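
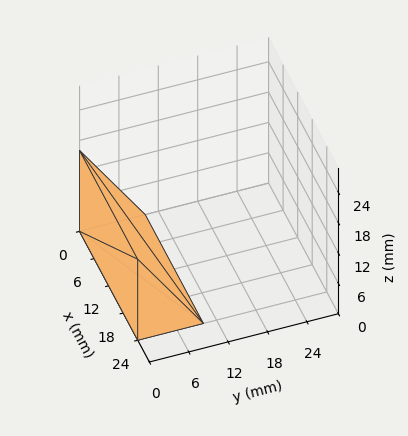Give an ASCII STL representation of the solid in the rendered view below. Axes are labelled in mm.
Reading the render: the shape is a wedge (ramp): 24 × 10 mm base, rising to 16 mm along the y=0 edge and sloping linearly to z=0 at y=10 (dimensions read to the nearest mm from the axis ticks). For the STL, each face is triangulated and given an outward normal.

solid part
  facet normal 0.0000 0.0000 -1.0000
    outer loop
      vertex 24.00 10.00 0.00
      vertex 24.00 0.00 0.00
      vertex 0.00 0.00 0.00
    endloop
  endfacet
  facet normal 0.0000 0.0000 -1.0000
    outer loop
      vertex 0.00 10.00 0.00
      vertex 24.00 10.00 0.00
      vertex 0.00 0.00 0.00
    endloop
  endfacet
  facet normal 0.0000 -1.0000 0.0000
    outer loop
      vertex 0.00 0.00 0.00
      vertex 24.00 0.00 0.00
      vertex 24.00 0.00 16.00
    endloop
  endfacet
  facet normal 0.0000 -1.0000 0.0000
    outer loop
      vertex 0.00 0.00 0.00
      vertex 24.00 0.00 16.00
      vertex 0.00 0.00 16.00
    endloop
  endfacet
  facet normal 0.0000 0.8480 0.5300
    outer loop
      vertex 0.00 0.00 16.00
      vertex 24.00 0.00 16.00
      vertex 24.00 10.00 0.00
    endloop
  endfacet
  facet normal 0.0000 0.8480 0.5300
    outer loop
      vertex 0.00 0.00 16.00
      vertex 24.00 10.00 0.00
      vertex 0.00 10.00 0.00
    endloop
  endfacet
  facet normal -1.0000 0.0000 0.0000
    outer loop
      vertex 0.00 0.00 16.00
      vertex 0.00 10.00 0.00
      vertex 0.00 0.00 0.00
    endloop
  endfacet
  facet normal 1.0000 0.0000 0.0000
    outer loop
      vertex 24.00 0.00 0.00
      vertex 24.00 10.00 0.00
      vertex 24.00 0.00 16.00
    endloop
  endfacet
endsolid part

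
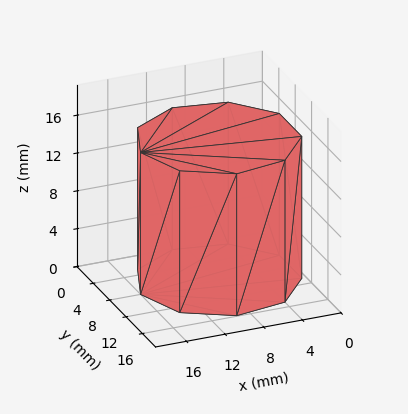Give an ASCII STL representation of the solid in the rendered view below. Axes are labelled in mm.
Reading the render: the shape is a regular 9-sided prism (a cylinder approximated with 9 flat sides), circumscribed radius ≈ 8 mm, height ≈ 15 mm (dimensions read to the nearest mm from the axis ticks). For the STL, each face is triangulated and given an outward normal.

solid part
  facet normal 0.0000 0.0000 -1.0000
    outer loop
      vertex 9.389 15.878 0.000
      vertex 14.128 13.142 0.000
      vertex 16.000 8.000 0.000
    endloop
  endfacet
  facet normal 0.0000 0.0000 -1.0000
    outer loop
      vertex 4.000 14.928 0.000
      vertex 9.389 15.878 0.000
      vertex 16.000 8.000 0.000
    endloop
  endfacet
  facet normal 0.0000 0.0000 -1.0000
    outer loop
      vertex 0.482 10.736 0.000
      vertex 4.000 14.928 0.000
      vertex 16.000 8.000 0.000
    endloop
  endfacet
  facet normal 0.0000 0.0000 -1.0000
    outer loop
      vertex 0.482 5.264 0.000
      vertex 0.482 10.736 0.000
      vertex 16.000 8.000 0.000
    endloop
  endfacet
  facet normal 0.0000 0.0000 -1.0000
    outer loop
      vertex 4.000 1.072 0.000
      vertex 0.482 5.264 0.000
      vertex 16.000 8.000 0.000
    endloop
  endfacet
  facet normal 0.0000 0.0000 -1.0000
    outer loop
      vertex 9.389 0.122 0.000
      vertex 4.000 1.072 0.000
      vertex 16.000 8.000 0.000
    endloop
  endfacet
  facet normal 0.0000 0.0000 -1.0000
    outer loop
      vertex 14.128 2.858 0.000
      vertex 9.389 0.122 0.000
      vertex 16.000 8.000 0.000
    endloop
  endfacet
  facet normal 0.0000 0.0000 1.0000
    outer loop
      vertex 16.000 8.000 15.000
      vertex 14.128 13.142 15.000
      vertex 9.389 15.878 15.000
    endloop
  endfacet
  facet normal 0.0000 0.0000 1.0000
    outer loop
      vertex 16.000 8.000 15.000
      vertex 9.389 15.878 15.000
      vertex 4.000 14.928 15.000
    endloop
  endfacet
  facet normal 0.0000 0.0000 1.0000
    outer loop
      vertex 16.000 8.000 15.000
      vertex 4.000 14.928 15.000
      vertex 0.482 10.736 15.000
    endloop
  endfacet
  facet normal 0.0000 0.0000 1.0000
    outer loop
      vertex 16.000 8.000 15.000
      vertex 0.482 10.736 15.000
      vertex 0.482 5.264 15.000
    endloop
  endfacet
  facet normal 0.0000 0.0000 1.0000
    outer loop
      vertex 16.000 8.000 15.000
      vertex 0.482 5.264 15.000
      vertex 4.000 1.072 15.000
    endloop
  endfacet
  facet normal 0.0000 0.0000 1.0000
    outer loop
      vertex 16.000 8.000 15.000
      vertex 4.000 1.072 15.000
      vertex 9.389 0.122 15.000
    endloop
  endfacet
  facet normal 0.0000 0.0000 1.0000
    outer loop
      vertex 16.000 8.000 15.000
      vertex 9.389 0.122 15.000
      vertex 14.128 2.858 15.000
    endloop
  endfacet
  facet normal 0.9397 0.3421 0.0000
    outer loop
      vertex 16.000 8.000 0.000
      vertex 14.128 13.142 0.000
      vertex 14.128 13.142 15.000
    endloop
  endfacet
  facet normal 0.9397 0.3421 0.0000
    outer loop
      vertex 16.000 8.000 0.000
      vertex 14.128 13.142 15.000
      vertex 16.000 8.000 15.000
    endloop
  endfacet
  facet normal 0.5000 0.8660 0.0000
    outer loop
      vertex 14.128 13.142 0.000
      vertex 9.389 15.878 0.000
      vertex 9.389 15.878 15.000
    endloop
  endfacet
  facet normal 0.5000 0.8660 0.0000
    outer loop
      vertex 14.128 13.142 0.000
      vertex 9.389 15.878 15.000
      vertex 14.128 13.142 15.000
    endloop
  endfacet
  facet normal -0.1736 0.9848 0.0000
    outer loop
      vertex 9.389 15.878 0.000
      vertex 4.000 14.928 0.000
      vertex 4.000 14.928 15.000
    endloop
  endfacet
  facet normal -0.1736 0.9848 0.0000
    outer loop
      vertex 9.389 15.878 0.000
      vertex 4.000 14.928 15.000
      vertex 9.389 15.878 15.000
    endloop
  endfacet
  facet normal -0.7660 0.6428 0.0000
    outer loop
      vertex 4.000 14.928 0.000
      vertex 0.482 10.736 0.000
      vertex 0.482 10.736 15.000
    endloop
  endfacet
  facet normal -0.7660 0.6428 0.0000
    outer loop
      vertex 4.000 14.928 0.000
      vertex 0.482 10.736 15.000
      vertex 4.000 14.928 15.000
    endloop
  endfacet
  facet normal -1.0000 0.0000 0.0000
    outer loop
      vertex 0.482 10.736 0.000
      vertex 0.482 5.264 0.000
      vertex 0.482 5.264 15.000
    endloop
  endfacet
  facet normal -1.0000 0.0000 0.0000
    outer loop
      vertex 0.482 10.736 0.000
      vertex 0.482 5.264 15.000
      vertex 0.482 10.736 15.000
    endloop
  endfacet
  facet normal -0.7660 -0.6428 0.0000
    outer loop
      vertex 0.482 5.264 0.000
      vertex 4.000 1.072 0.000
      vertex 4.000 1.072 15.000
    endloop
  endfacet
  facet normal -0.7660 -0.6428 0.0000
    outer loop
      vertex 0.482 5.264 0.000
      vertex 4.000 1.072 15.000
      vertex 0.482 5.264 15.000
    endloop
  endfacet
  facet normal -0.1736 -0.9848 0.0000
    outer loop
      vertex 4.000 1.072 0.000
      vertex 9.389 0.122 0.000
      vertex 9.389 0.122 15.000
    endloop
  endfacet
  facet normal -0.1736 -0.9848 0.0000
    outer loop
      vertex 4.000 1.072 0.000
      vertex 9.389 0.122 15.000
      vertex 4.000 1.072 15.000
    endloop
  endfacet
  facet normal 0.5000 -0.8660 0.0000
    outer loop
      vertex 9.389 0.122 0.000
      vertex 14.128 2.858 0.000
      vertex 14.128 2.858 15.000
    endloop
  endfacet
  facet normal 0.5000 -0.8660 0.0000
    outer loop
      vertex 9.389 0.122 0.000
      vertex 14.128 2.858 15.000
      vertex 9.389 0.122 15.000
    endloop
  endfacet
  facet normal 0.9397 -0.3421 0.0000
    outer loop
      vertex 14.128 2.858 0.000
      vertex 16.000 8.000 0.000
      vertex 16.000 8.000 15.000
    endloop
  endfacet
  facet normal 0.9397 -0.3421 0.0000
    outer loop
      vertex 14.128 2.858 0.000
      vertex 16.000 8.000 15.000
      vertex 14.128 2.858 15.000
    endloop
  endfacet
endsolid part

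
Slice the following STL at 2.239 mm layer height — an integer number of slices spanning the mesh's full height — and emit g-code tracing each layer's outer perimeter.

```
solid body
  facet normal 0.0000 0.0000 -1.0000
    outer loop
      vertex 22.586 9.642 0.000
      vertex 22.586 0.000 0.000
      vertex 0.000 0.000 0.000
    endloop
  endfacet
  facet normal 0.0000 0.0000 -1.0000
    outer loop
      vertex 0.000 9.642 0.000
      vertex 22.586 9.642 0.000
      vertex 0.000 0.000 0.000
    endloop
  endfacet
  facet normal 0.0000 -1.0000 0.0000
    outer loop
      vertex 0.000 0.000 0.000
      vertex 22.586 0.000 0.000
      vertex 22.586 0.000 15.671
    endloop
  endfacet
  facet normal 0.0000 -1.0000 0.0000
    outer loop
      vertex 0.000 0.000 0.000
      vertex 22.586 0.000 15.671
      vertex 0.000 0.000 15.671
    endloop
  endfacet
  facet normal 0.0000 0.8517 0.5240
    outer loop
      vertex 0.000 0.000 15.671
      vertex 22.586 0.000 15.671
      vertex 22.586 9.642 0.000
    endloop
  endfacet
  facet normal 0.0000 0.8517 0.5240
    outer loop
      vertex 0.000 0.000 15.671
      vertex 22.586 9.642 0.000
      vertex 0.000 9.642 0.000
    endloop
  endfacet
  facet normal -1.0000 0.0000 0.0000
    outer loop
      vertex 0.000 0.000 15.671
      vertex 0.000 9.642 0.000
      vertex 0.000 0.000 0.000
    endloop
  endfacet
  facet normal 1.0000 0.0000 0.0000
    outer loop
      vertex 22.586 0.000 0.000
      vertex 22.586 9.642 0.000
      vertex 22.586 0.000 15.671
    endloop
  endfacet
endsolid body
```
; perimeter-only toolpath
G21 ; units = mm
G90 ; absolute positioning
G28 ; home
; layer 1
G0 Z2.239
G0 X0.000 Y0.000
G1 X22.586 Y0.000
G1 X22.586 Y8.265
G1 X0.000 Y8.265
G1 X0.000 Y0.000
; layer 2
G0 Z4.477
G0 X0.000 Y0.000
G1 X22.586 Y0.000
G1 X22.586 Y6.887
G1 X0.000 Y6.887
G1 X0.000 Y0.000
; layer 3
G0 Z6.716
G0 X0.000 Y0.000
G1 X22.586 Y0.000
G1 X22.586 Y5.510
G1 X0.000 Y5.510
G1 X0.000 Y0.000
; layer 4
G0 Z8.955
G0 X0.000 Y0.000
G1 X22.586 Y0.000
G1 X22.586 Y4.132
G1 X0.000 Y4.132
G1 X0.000 Y0.000
; layer 5
G0 Z11.194
G0 X0.000 Y0.000
G1 X22.586 Y0.000
G1 X22.586 Y2.755
G1 X0.000 Y2.755
G1 X0.000 Y0.000
; layer 6
G0 Z13.432
G0 X0.000 Y0.000
G1 X22.586 Y0.000
G1 X22.586 Y1.377
G1 X0.000 Y1.377
G1 X0.000 Y0.000
M2 ; end

The solid is a wedge (ramp): 22.6 × 9.64 mm base, rising to 15.7 mm along the y=0 edge and sloping linearly to z=0 at y=9.64. Slicing at Δz = 2.239 mm — 7 equal slices spanning the solid's height, so layer i sits at z = i·h/7 — gives 6 non-empty perimeters. Each is a 4-segment closed polygon; G0 lifts to the layer z and rapids to the start vertex, then G1 traces the edges. The cross-section shrinks linearly with z (the slice at the apex is degenerate and omitted).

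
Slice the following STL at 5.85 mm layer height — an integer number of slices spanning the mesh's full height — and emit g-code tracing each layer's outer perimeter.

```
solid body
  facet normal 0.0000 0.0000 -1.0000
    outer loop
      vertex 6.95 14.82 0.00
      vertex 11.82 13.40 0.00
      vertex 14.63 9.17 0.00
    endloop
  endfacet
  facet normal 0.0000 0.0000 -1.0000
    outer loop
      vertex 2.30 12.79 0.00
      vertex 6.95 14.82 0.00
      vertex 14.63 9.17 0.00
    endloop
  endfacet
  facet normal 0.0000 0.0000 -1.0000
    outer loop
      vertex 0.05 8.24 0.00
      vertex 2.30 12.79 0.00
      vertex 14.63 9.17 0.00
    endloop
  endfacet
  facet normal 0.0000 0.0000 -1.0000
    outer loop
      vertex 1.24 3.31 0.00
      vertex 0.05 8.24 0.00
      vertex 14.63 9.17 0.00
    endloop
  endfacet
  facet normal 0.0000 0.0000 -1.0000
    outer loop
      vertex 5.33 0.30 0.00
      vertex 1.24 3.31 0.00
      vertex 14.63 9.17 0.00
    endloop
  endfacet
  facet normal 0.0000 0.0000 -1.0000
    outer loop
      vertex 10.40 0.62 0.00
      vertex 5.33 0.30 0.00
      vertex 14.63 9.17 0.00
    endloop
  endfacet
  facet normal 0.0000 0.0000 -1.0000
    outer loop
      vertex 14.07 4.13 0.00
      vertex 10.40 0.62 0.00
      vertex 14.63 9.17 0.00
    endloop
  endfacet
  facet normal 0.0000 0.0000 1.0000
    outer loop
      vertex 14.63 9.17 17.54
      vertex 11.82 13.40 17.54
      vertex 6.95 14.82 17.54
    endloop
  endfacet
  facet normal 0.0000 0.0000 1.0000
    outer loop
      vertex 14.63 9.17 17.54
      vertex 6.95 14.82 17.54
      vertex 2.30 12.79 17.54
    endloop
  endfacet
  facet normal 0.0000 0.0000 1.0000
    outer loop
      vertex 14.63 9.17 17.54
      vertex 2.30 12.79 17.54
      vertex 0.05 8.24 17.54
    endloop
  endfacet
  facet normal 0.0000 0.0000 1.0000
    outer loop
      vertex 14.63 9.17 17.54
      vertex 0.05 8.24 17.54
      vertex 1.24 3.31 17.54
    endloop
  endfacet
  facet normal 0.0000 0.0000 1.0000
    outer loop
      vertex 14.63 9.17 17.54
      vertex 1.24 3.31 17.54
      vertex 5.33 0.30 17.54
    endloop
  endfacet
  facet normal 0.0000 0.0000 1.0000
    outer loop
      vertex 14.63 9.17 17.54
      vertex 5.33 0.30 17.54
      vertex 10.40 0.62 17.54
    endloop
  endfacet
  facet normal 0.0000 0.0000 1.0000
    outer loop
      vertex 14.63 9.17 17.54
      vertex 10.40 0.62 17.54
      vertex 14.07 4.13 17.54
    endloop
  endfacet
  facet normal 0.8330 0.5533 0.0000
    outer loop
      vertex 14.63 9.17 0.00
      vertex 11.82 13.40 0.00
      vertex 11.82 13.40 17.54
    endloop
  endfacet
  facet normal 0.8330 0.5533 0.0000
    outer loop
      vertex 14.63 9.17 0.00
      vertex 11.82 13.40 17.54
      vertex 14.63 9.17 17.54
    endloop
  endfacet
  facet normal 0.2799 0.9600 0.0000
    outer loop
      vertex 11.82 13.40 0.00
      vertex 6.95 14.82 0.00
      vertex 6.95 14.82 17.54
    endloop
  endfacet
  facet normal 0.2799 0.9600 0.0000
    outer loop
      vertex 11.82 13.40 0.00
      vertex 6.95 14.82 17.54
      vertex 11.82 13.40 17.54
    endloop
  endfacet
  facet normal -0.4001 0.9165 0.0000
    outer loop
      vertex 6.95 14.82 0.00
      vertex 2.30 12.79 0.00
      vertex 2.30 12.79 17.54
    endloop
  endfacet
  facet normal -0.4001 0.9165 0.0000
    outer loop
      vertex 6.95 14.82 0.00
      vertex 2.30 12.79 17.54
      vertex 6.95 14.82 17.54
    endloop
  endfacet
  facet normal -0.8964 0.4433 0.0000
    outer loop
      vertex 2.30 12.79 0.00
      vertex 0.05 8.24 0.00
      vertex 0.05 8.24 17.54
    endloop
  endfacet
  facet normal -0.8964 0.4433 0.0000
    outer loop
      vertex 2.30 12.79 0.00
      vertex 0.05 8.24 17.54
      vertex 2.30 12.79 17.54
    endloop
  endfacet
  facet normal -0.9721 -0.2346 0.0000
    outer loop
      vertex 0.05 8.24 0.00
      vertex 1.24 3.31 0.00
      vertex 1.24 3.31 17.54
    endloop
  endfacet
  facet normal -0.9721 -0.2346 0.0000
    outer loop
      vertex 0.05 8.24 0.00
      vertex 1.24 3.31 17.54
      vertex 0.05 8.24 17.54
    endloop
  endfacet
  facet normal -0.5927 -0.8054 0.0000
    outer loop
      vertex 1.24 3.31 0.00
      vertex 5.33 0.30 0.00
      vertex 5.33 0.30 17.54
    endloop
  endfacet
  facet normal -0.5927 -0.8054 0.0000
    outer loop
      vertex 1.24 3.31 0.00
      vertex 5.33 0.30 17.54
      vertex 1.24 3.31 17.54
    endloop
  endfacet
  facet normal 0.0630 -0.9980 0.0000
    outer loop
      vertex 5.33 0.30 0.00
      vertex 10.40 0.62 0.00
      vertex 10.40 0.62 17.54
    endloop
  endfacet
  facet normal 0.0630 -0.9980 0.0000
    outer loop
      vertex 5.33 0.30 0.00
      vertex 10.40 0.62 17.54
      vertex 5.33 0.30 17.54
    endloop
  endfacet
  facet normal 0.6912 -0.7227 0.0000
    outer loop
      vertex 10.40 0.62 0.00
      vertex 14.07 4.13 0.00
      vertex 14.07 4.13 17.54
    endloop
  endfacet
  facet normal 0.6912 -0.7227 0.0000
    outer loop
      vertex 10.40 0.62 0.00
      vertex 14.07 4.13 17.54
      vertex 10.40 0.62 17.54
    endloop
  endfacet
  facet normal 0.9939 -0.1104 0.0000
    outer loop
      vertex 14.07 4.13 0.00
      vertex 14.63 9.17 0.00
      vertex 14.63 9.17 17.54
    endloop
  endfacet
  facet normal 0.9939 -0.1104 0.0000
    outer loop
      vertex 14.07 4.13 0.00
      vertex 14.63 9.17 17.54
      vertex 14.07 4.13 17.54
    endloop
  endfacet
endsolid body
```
; perimeter-only toolpath
G21 ; units = mm
G90 ; absolute positioning
G28 ; home
; layer 1
G0 Z5.85
G0 X14.63 Y9.17
G1 X11.82 Y13.40
G1 X6.95 Y14.82
G1 X2.30 Y12.79
G1 X0.05 Y8.24
G1 X1.24 Y3.31
G1 X5.33 Y0.30
G1 X10.40 Y0.62
G1 X14.07 Y4.13
G1 X14.63 Y9.17
; layer 2
G0 Z11.69
G0 X14.63 Y9.17
G1 X11.82 Y13.40
G1 X6.95 Y14.82
G1 X2.30 Y12.79
G1 X0.05 Y8.24
G1 X1.24 Y3.31
G1 X5.33 Y0.30
G1 X10.40 Y0.62
G1 X14.07 Y4.13
G1 X14.63 Y9.17
; layer 3
G0 Z17.54
G0 X14.63 Y9.17
G1 X11.82 Y13.40
G1 X6.95 Y14.82
G1 X2.30 Y12.79
G1 X0.05 Y8.24
G1 X1.24 Y3.31
G1 X5.33 Y0.30
G1 X10.40 Y0.62
G1 X14.07 Y4.13
G1 X14.63 Y9.17
M2 ; end

The solid is a regular 9-sided prism (a cylinder approximated with 9 flat sides), circumscribed radius ≈ 7.42 mm, height ≈ 17.5 mm. Slicing at Δz = 5.85 mm — 3 equal slices spanning the solid's height, so layer i sits at z = i·h/3 — gives 3 non-empty perimeters. Each is a 9-segment closed polygon; G0 lifts to the layer z and rapids to the start vertex, then G1 traces the edges.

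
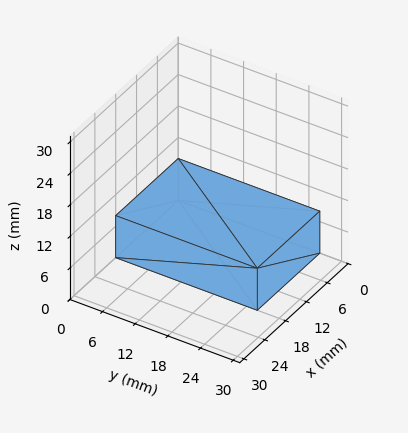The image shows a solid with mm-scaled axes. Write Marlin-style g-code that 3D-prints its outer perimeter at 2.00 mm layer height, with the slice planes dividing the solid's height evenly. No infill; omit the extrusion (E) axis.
Reading the render: the shape is a rectangular box, roughly 18 × 26 mm footprint and 8 mm tall (dimensions read to the nearest mm from the axis ticks). For the g-code, the solid's height is divided into equal slices at the stated Δz and each level perimeter traced with G1 moves after a G0 lift.

; perimeter-only toolpath
G21 ; units = mm
G90 ; absolute positioning
G28 ; home
; layer 1
G0 Z2.00
G0 X0.00 Y0.00
G1 X18.00 Y0.00
G1 X18.00 Y26.00
G1 X0.00 Y26.00
G1 X0.00 Y0.00
; layer 2
G0 Z4.00
G0 X0.00 Y0.00
G1 X18.00 Y0.00
G1 X18.00 Y26.00
G1 X0.00 Y26.00
G1 X0.00 Y0.00
; layer 3
G0 Z6.00
G0 X0.00 Y0.00
G1 X18.00 Y0.00
G1 X18.00 Y26.00
G1 X0.00 Y26.00
G1 X0.00 Y0.00
; layer 4
G0 Z8.00
G0 X0.00 Y0.00
G1 X18.00 Y0.00
G1 X18.00 Y26.00
G1 X0.00 Y26.00
G1 X0.00 Y0.00
M2 ; end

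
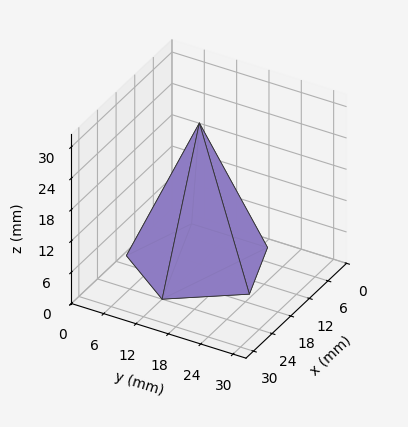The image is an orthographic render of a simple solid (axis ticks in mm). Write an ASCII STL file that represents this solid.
Reading the render: the shape is a regular 5-sided pyramid, base circumscribed radius ≈ 12 mm, apex at z ≈ 27 mm (dimensions read to the nearest mm from the axis ticks). For the STL, each face is triangulated and given an outward normal.

solid part
  facet normal 0.0000 0.0000 -1.0000
    outer loop
      vertex 2.29 19.05 0.00
      vertex 15.71 23.41 0.00
      vertex 24.00 12.00 0.00
    endloop
  endfacet
  facet normal 0.0000 0.0000 -1.0000
    outer loop
      vertex 2.29 4.95 0.00
      vertex 2.29 19.05 0.00
      vertex 24.00 12.00 0.00
    endloop
  endfacet
  facet normal 0.0000 0.0000 -1.0000
    outer loop
      vertex 15.71 0.59 0.00
      vertex 2.29 4.95 0.00
      vertex 24.00 12.00 0.00
    endloop
  endfacet
  facet normal 0.7613 0.5531 0.3384
    outer loop
      vertex 24.00 12.00 0.00
      vertex 15.71 23.41 0.00
      vertex 12.00 12.00 27.00
    endloop
  endfacet
  facet normal -0.2908 0.8950 0.3383
    outer loop
      vertex 15.71 23.41 0.00
      vertex 2.29 19.05 0.00
      vertex 12.00 12.00 27.00
    endloop
  endfacet
  facet normal -0.9410 0.0000 0.3384
    outer loop
      vertex 2.29 19.05 0.00
      vertex 2.29 4.95 0.00
      vertex 12.00 12.00 27.00
    endloop
  endfacet
  facet normal -0.2908 -0.8950 0.3383
    outer loop
      vertex 2.29 4.95 0.00
      vertex 15.71 0.59 0.00
      vertex 12.00 12.00 27.00
    endloop
  endfacet
  facet normal 0.7613 -0.5531 0.3384
    outer loop
      vertex 15.71 0.59 0.00
      vertex 24.00 12.00 0.00
      vertex 12.00 12.00 27.00
    endloop
  endfacet
endsolid part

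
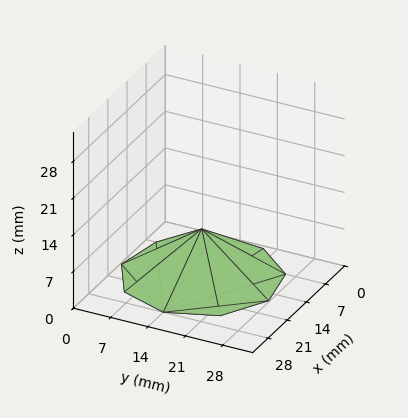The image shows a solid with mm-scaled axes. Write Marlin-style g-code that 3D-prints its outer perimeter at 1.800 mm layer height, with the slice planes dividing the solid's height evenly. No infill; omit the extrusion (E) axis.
Reading the render: the shape is a regular 9-sided pyramid, base circumscribed radius ≈ 14 mm, apex at z ≈ 9 mm (dimensions read to the nearest mm from the axis ticks). For the g-code, the solid's height is divided into equal slices at the stated Δz and each level perimeter traced with G1 moves after a G0 lift.

; perimeter-only toolpath
G21 ; units = mm
G90 ; absolute positioning
G28 ; home
; layer 1
G0 Z1.800
G0 X25.200 Y14.000
G1 X22.580 Y21.199
G1 X15.945 Y25.030
G1 X8.400 Y23.699
G1 X3.475 Y17.830
G1 X3.475 Y10.170
G1 X8.400 Y4.301
G1 X15.945 Y2.970
G1 X22.580 Y6.801
G1 X25.200 Y14.000
; layer 2
G0 Z3.600
G0 X22.400 Y14.000
G1 X20.435 Y19.399
G1 X15.459 Y22.272
G1 X9.800 Y21.274
G1 X6.106 Y16.873
G1 X6.106 Y11.127
G1 X9.800 Y6.726
G1 X15.459 Y5.728
G1 X20.435 Y8.601
G1 X22.400 Y14.000
; layer 3
G0 Z5.400
G0 X19.600 Y14.000
G1 X18.290 Y17.600
G1 X14.972 Y19.515
G1 X11.200 Y18.850
G1 X8.738 Y15.915
G1 X8.738 Y12.085
G1 X11.200 Y9.150
G1 X14.972 Y8.485
G1 X18.290 Y10.400
G1 X19.600 Y14.000
; layer 4
G0 Z7.200
G0 X16.800 Y14.000
G1 X16.145 Y15.800
G1 X14.486 Y16.757
G1 X12.600 Y16.425
G1 X11.369 Y14.958
G1 X11.369 Y13.042
G1 X12.600 Y11.575
G1 X14.486 Y11.243
G1 X16.145 Y12.200
G1 X16.800 Y14.000
M2 ; end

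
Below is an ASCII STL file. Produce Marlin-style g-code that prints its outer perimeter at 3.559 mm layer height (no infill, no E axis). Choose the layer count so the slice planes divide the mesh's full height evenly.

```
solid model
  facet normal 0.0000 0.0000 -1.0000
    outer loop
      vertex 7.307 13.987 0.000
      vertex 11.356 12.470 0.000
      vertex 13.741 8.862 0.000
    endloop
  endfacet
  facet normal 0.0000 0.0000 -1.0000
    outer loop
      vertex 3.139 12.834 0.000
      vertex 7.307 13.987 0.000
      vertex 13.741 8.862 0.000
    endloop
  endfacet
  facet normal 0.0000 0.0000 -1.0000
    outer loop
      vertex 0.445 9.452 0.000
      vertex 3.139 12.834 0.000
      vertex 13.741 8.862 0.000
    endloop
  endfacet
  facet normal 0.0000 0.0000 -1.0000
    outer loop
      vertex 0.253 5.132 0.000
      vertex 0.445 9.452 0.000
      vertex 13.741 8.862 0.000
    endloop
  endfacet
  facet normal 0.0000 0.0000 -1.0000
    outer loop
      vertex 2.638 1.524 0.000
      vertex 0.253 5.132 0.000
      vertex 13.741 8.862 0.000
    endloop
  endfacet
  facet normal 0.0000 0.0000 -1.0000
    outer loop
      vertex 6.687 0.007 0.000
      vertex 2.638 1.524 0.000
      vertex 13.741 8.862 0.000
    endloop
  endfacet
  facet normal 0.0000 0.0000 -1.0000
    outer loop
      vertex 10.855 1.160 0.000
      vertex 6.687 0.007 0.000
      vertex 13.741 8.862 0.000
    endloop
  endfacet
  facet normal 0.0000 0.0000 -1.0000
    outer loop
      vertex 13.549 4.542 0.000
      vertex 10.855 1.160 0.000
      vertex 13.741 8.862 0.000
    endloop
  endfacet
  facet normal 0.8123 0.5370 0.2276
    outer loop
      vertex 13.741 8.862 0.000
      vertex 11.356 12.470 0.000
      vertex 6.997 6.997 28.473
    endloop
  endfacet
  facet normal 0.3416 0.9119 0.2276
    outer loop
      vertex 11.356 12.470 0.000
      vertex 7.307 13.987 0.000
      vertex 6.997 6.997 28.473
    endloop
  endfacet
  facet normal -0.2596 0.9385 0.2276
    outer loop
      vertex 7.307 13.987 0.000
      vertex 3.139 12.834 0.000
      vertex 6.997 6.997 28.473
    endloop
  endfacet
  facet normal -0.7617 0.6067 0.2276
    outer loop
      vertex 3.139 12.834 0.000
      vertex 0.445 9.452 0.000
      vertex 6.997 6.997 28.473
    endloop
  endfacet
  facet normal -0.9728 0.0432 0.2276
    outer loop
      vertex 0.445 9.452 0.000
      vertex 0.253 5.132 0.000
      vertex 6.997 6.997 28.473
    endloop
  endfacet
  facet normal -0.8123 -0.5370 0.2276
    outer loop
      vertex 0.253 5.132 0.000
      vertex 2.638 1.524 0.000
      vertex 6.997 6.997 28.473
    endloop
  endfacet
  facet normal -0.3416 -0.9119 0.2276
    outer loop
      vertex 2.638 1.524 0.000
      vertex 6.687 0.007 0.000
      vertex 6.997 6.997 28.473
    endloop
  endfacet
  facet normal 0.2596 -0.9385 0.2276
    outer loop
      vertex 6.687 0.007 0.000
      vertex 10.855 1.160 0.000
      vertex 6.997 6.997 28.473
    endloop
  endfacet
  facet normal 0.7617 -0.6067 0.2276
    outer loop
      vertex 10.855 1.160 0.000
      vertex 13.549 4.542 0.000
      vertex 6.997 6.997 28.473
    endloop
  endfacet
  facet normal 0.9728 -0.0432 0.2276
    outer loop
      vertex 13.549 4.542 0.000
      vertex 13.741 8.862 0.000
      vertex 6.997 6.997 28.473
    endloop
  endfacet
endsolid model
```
; perimeter-only toolpath
G21 ; units = mm
G90 ; absolute positioning
G28 ; home
; layer 1
G0 Z3.559
G0 X12.898 Y8.629
G1 X10.811 Y11.786
G1 X7.268 Y13.113
G1 X3.621 Y12.104
G1 X1.264 Y9.145
G1 X1.096 Y5.365
G1 X3.183 Y2.208
G1 X6.726 Y0.881
G1 X10.373 Y1.890
G1 X12.730 Y4.849
G1 X12.898 Y8.629
; layer 2
G0 Z7.118
G0 X12.055 Y8.396
G1 X10.266 Y11.102
G1 X7.229 Y12.239
G1 X4.104 Y11.375
G1 X2.083 Y8.838
G1 X1.939 Y5.598
G1 X3.728 Y2.892
G1 X6.764 Y1.754
G1 X9.890 Y2.619
G1 X11.911 Y5.156
G1 X12.055 Y8.396
; layer 3
G0 Z10.677
G0 X11.212 Y8.163
G1 X9.721 Y10.418
G1 X7.191 Y11.366
G1 X4.586 Y10.645
G1 X2.902 Y8.531
G1 X2.782 Y5.831
G1 X4.273 Y3.576
G1 X6.803 Y2.628
G1 X9.408 Y3.349
G1 X11.092 Y5.463
G1 X11.212 Y8.163
; layer 4
G0 Z14.236
G0 X10.369 Y7.929
G1 X9.177 Y9.733
G1 X7.152 Y10.492
G1 X5.068 Y9.915
G1 X3.721 Y8.224
G1 X3.625 Y6.064
G1 X4.817 Y4.261
G1 X6.842 Y3.502
G1 X8.926 Y4.079
G1 X10.273 Y5.769
G1 X10.369 Y7.929
; layer 5
G0 Z17.796
G0 X9.526 Y7.696
G1 X8.632 Y9.049
G1 X7.113 Y9.618
G1 X5.550 Y9.186
G1 X4.540 Y7.918
G1 X4.468 Y6.298
G1 X5.362 Y4.945
G1 X6.881 Y4.376
G1 X8.444 Y4.808
G1 X9.454 Y6.076
G1 X9.526 Y7.696
; layer 6
G0 Z21.355
G0 X8.683 Y7.463
G1 X8.087 Y8.365
G1 X7.075 Y8.745
G1 X6.032 Y8.456
G1 X5.359 Y7.611
G1 X5.311 Y6.531
G1 X5.907 Y5.629
G1 X6.920 Y5.250
G1 X7.962 Y5.538
G1 X8.635 Y6.383
G1 X8.683 Y7.463
; layer 7
G0 Z24.914
G0 X7.840 Y7.230
G1 X7.542 Y7.681
G1 X7.036 Y7.871
G1 X6.515 Y7.727
G1 X6.178 Y7.304
G1 X6.154 Y6.764
G1 X6.452 Y6.313
G1 X6.958 Y6.123
G1 X7.479 Y6.267
G1 X7.816 Y6.690
G1 X7.840 Y7.230
M2 ; end

The solid is a regular 10-sided pyramid, base circumscribed radius ≈ 7 mm, apex at z ≈ 28.5 mm. Slicing at Δz = 3.559 mm — 8 equal slices spanning the solid's height, so layer i sits at z = i·h/8 — gives 7 non-empty perimeters. Each is a 10-segment closed polygon; G0 lifts to the layer z and rapids to the start vertex, then G1 traces the edges. The cross-section shrinks linearly with z (the slice at the apex is degenerate and omitted).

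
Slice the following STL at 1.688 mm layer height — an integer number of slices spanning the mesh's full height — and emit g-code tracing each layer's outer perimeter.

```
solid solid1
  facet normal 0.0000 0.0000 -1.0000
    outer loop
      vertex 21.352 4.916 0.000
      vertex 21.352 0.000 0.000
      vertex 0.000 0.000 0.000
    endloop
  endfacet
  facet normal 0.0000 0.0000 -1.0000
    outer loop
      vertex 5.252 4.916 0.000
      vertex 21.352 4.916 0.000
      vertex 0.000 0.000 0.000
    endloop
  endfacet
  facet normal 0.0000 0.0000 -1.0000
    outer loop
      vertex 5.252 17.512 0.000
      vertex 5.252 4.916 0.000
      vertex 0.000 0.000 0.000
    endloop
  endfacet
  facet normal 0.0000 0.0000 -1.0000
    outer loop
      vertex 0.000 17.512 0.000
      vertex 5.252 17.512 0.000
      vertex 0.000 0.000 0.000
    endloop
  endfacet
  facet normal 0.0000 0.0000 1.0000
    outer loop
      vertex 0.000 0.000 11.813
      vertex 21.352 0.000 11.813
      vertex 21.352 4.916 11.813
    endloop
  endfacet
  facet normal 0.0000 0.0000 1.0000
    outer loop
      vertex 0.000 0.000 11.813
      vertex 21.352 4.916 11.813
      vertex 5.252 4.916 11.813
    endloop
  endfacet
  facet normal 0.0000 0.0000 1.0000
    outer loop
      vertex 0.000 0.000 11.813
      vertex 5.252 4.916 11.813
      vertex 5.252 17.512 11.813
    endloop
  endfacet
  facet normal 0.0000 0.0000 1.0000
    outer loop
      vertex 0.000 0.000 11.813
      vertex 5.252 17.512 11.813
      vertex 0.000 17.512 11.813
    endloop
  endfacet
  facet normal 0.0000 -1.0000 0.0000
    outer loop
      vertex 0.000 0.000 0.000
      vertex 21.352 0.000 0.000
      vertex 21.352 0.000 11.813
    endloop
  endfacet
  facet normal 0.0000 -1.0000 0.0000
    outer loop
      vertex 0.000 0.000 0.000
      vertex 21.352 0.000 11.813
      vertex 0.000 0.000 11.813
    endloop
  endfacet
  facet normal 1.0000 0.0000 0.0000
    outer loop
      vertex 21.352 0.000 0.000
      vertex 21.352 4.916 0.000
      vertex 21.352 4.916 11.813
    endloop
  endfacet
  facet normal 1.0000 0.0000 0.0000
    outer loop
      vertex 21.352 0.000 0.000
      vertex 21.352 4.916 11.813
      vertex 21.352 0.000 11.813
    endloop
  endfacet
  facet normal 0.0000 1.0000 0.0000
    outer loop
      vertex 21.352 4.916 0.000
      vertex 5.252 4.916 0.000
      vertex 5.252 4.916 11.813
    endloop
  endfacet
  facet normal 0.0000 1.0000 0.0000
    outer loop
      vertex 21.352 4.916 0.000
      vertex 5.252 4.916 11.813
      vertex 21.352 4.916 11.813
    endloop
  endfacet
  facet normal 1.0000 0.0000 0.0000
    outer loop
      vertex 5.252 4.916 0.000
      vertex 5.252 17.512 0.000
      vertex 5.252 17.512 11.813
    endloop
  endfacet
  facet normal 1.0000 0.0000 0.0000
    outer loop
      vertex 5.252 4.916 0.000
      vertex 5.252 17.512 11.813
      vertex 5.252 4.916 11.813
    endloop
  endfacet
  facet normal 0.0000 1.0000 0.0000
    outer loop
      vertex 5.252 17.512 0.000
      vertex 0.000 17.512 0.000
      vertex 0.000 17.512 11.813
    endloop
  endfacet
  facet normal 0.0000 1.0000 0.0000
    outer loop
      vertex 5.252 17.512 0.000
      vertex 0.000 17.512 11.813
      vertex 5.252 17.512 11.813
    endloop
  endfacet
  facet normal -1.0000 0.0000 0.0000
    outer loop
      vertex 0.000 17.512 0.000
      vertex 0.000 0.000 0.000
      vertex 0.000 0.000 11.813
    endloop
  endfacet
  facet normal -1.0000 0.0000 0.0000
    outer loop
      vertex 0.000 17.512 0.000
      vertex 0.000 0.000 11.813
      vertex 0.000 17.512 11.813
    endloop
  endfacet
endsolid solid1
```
; perimeter-only toolpath
G21 ; units = mm
G90 ; absolute positioning
G28 ; home
; layer 1
G0 Z1.688
G0 X0.000 Y0.000
G1 X21.352 Y0.000
G1 X21.352 Y4.916
G1 X5.252 Y4.916
G1 X5.252 Y17.512
G1 X0.000 Y17.512
G1 X0.000 Y0.000
; layer 2
G0 Z3.375
G0 X0.000 Y0.000
G1 X21.352 Y0.000
G1 X21.352 Y4.916
G1 X5.252 Y4.916
G1 X5.252 Y17.512
G1 X0.000 Y17.512
G1 X0.000 Y0.000
; layer 3
G0 Z5.063
G0 X0.000 Y0.000
G1 X21.352 Y0.000
G1 X21.352 Y4.916
G1 X5.252 Y4.916
G1 X5.252 Y17.512
G1 X0.000 Y17.512
G1 X0.000 Y0.000
; layer 4
G0 Z6.750
G0 X0.000 Y0.000
G1 X21.352 Y0.000
G1 X21.352 Y4.916
G1 X5.252 Y4.916
G1 X5.252 Y17.512
G1 X0.000 Y17.512
G1 X0.000 Y0.000
; layer 5
G0 Z8.438
G0 X0.000 Y0.000
G1 X21.352 Y0.000
G1 X21.352 Y4.916
G1 X5.252 Y4.916
G1 X5.252 Y17.512
G1 X0.000 Y17.512
G1 X0.000 Y0.000
; layer 6
G0 Z10.125
G0 X0.000 Y0.000
G1 X21.352 Y0.000
G1 X21.352 Y4.916
G1 X5.252 Y4.916
G1 X5.252 Y17.512
G1 X0.000 Y17.512
G1 X0.000 Y0.000
; layer 7
G0 Z11.813
G0 X0.000 Y0.000
G1 X21.352 Y0.000
G1 X21.352 Y4.916
G1 X5.252 Y4.916
G1 X5.252 Y17.512
G1 X0.000 Y17.512
G1 X0.000 Y0.000
M2 ; end

The solid is an L-shaped prism: outer 21.4 × 17.5 mm, arm thicknesses ≈ 4.92 mm (horizontal) and 5.25 mm (vertical), extruded 11.8 mm in z. Slicing at Δz = 1.688 mm — 7 equal slices spanning the solid's height, so layer i sits at z = i·h/7 — gives 7 non-empty perimeters. Each is a 6-segment closed polygon; G0 lifts to the layer z and rapids to the start vertex, then G1 traces the edges.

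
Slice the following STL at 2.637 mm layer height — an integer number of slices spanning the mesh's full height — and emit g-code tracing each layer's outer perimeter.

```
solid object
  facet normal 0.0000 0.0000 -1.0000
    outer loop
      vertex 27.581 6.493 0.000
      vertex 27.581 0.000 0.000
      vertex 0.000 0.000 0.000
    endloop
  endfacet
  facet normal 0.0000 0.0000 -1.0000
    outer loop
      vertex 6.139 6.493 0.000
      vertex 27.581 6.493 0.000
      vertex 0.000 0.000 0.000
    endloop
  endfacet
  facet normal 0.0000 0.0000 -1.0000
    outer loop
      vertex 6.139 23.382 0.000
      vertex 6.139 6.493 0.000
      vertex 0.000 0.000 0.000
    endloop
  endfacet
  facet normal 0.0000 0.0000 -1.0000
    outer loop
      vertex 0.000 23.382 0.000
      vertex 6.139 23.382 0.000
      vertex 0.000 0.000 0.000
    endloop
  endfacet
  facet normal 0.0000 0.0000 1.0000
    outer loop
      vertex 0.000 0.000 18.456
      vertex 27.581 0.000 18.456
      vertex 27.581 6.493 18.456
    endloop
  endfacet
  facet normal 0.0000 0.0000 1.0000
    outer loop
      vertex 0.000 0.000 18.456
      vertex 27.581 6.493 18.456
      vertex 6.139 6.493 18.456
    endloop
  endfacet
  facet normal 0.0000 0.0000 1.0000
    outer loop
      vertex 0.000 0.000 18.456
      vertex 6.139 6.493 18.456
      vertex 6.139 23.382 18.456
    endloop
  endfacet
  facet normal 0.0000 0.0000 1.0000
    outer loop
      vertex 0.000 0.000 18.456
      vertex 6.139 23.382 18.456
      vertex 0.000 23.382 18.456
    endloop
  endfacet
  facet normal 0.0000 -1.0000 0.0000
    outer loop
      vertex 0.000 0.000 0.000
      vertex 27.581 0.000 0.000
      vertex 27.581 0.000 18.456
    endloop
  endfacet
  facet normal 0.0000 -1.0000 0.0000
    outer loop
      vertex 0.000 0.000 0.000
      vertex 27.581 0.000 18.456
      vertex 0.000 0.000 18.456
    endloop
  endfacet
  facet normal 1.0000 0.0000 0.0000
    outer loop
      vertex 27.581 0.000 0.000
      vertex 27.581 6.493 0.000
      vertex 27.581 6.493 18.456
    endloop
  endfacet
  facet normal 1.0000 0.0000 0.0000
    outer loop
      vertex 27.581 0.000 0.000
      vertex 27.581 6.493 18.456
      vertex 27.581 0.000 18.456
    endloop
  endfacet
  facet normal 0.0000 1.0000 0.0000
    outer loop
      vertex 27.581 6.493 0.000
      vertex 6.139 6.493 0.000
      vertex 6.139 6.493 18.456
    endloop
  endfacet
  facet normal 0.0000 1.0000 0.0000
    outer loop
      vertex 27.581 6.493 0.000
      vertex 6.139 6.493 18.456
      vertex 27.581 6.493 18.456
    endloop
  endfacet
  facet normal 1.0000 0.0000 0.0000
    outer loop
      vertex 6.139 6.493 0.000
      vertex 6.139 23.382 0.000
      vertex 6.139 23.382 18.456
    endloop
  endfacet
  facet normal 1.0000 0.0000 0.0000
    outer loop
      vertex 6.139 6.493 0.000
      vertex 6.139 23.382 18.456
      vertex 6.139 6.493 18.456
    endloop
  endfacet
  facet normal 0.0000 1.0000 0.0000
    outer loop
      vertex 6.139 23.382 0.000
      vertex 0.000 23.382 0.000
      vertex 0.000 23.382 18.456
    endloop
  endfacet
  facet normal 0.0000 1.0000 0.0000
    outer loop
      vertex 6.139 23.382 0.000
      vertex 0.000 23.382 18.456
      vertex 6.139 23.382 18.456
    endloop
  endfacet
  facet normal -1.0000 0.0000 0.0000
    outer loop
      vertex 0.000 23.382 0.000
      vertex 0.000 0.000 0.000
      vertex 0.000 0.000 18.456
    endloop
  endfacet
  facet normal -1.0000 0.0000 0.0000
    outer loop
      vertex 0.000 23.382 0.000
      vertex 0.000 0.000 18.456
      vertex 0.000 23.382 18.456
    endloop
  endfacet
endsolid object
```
; perimeter-only toolpath
G21 ; units = mm
G90 ; absolute positioning
G28 ; home
; layer 1
G0 Z2.637
G0 X0.000 Y0.000
G1 X27.581 Y0.000
G1 X27.581 Y6.493
G1 X6.139 Y6.493
G1 X6.139 Y23.382
G1 X0.000 Y23.382
G1 X0.000 Y0.000
; layer 2
G0 Z5.273
G0 X0.000 Y0.000
G1 X27.581 Y0.000
G1 X27.581 Y6.493
G1 X6.139 Y6.493
G1 X6.139 Y23.382
G1 X0.000 Y23.382
G1 X0.000 Y0.000
; layer 3
G0 Z7.910
G0 X0.000 Y0.000
G1 X27.581 Y0.000
G1 X27.581 Y6.493
G1 X6.139 Y6.493
G1 X6.139 Y23.382
G1 X0.000 Y23.382
G1 X0.000 Y0.000
; layer 4
G0 Z10.546
G0 X0.000 Y0.000
G1 X27.581 Y0.000
G1 X27.581 Y6.493
G1 X6.139 Y6.493
G1 X6.139 Y23.382
G1 X0.000 Y23.382
G1 X0.000 Y0.000
; layer 5
G0 Z13.183
G0 X0.000 Y0.000
G1 X27.581 Y0.000
G1 X27.581 Y6.493
G1 X6.139 Y6.493
G1 X6.139 Y23.382
G1 X0.000 Y23.382
G1 X0.000 Y0.000
; layer 6
G0 Z15.819
G0 X0.000 Y0.000
G1 X27.581 Y0.000
G1 X27.581 Y6.493
G1 X6.139 Y6.493
G1 X6.139 Y23.382
G1 X0.000 Y23.382
G1 X0.000 Y0.000
; layer 7
G0 Z18.456
G0 X0.000 Y0.000
G1 X27.581 Y0.000
G1 X27.581 Y6.493
G1 X6.139 Y6.493
G1 X6.139 Y23.382
G1 X0.000 Y23.382
G1 X0.000 Y0.000
M2 ; end

The solid is an L-shaped prism: outer 27.6 × 23.4 mm, arm thicknesses ≈ 6.49 mm (horizontal) and 6.14 mm (vertical), extruded 18.5 mm in z. Slicing at Δz = 2.637 mm — 7 equal slices spanning the solid's height, so layer i sits at z = i·h/7 — gives 7 non-empty perimeters. Each is a 6-segment closed polygon; G0 lifts to the layer z and rapids to the start vertex, then G1 traces the edges.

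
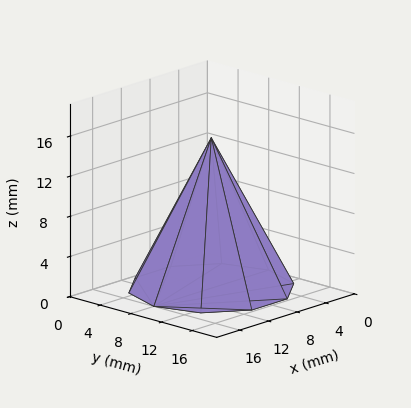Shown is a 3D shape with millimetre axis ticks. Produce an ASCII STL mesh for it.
Reading the render: the shape is a regular 10-sided pyramid, base circumscribed radius ≈ 8 mm, apex at z ≈ 15 mm (dimensions read to the nearest mm from the axis ticks). For the STL, each face is triangulated and given an outward normal.

solid part
  facet normal 0.0000 0.0000 -1.0000
    outer loop
      vertex 10.47 15.61 0.00
      vertex 14.47 12.70 0.00
      vertex 16.00 8.00 0.00
    endloop
  endfacet
  facet normal 0.0000 0.0000 -1.0000
    outer loop
      vertex 5.53 15.61 0.00
      vertex 10.47 15.61 0.00
      vertex 16.00 8.00 0.00
    endloop
  endfacet
  facet normal 0.0000 0.0000 -1.0000
    outer loop
      vertex 1.53 12.70 0.00
      vertex 5.53 15.61 0.00
      vertex 16.00 8.00 0.00
    endloop
  endfacet
  facet normal 0.0000 0.0000 -1.0000
    outer loop
      vertex 0.00 8.00 0.00
      vertex 1.53 12.70 0.00
      vertex 16.00 8.00 0.00
    endloop
  endfacet
  facet normal 0.0000 0.0000 -1.0000
    outer loop
      vertex 1.53 3.30 0.00
      vertex 0.00 8.00 0.00
      vertex 16.00 8.00 0.00
    endloop
  endfacet
  facet normal 0.0000 0.0000 -1.0000
    outer loop
      vertex 5.53 0.39 0.00
      vertex 1.53 3.30 0.00
      vertex 16.00 8.00 0.00
    endloop
  endfacet
  facet normal 0.0000 0.0000 -1.0000
    outer loop
      vertex 10.47 0.39 0.00
      vertex 5.53 0.39 0.00
      vertex 16.00 8.00 0.00
    endloop
  endfacet
  facet normal 0.0000 0.0000 -1.0000
    outer loop
      vertex 14.47 3.30 0.00
      vertex 10.47 0.39 0.00
      vertex 16.00 8.00 0.00
    endloop
  endfacet
  facet normal 0.8481 0.2761 0.4523
    outer loop
      vertex 16.00 8.00 0.00
      vertex 14.47 12.70 0.00
      vertex 8.00 8.00 15.00
    endloop
  endfacet
  facet normal 0.5247 0.7212 0.4523
    outer loop
      vertex 14.47 12.70 0.00
      vertex 10.47 15.61 0.00
      vertex 8.00 8.00 15.00
    endloop
  endfacet
  facet normal 0.0000 0.8918 0.4524
    outer loop
      vertex 10.47 15.61 0.00
      vertex 5.53 15.61 0.00
      vertex 8.00 8.00 15.00
    endloop
  endfacet
  facet normal -0.5247 0.7212 0.4523
    outer loop
      vertex 5.53 15.61 0.00
      vertex 1.53 12.70 0.00
      vertex 8.00 8.00 15.00
    endloop
  endfacet
  facet normal -0.8481 0.2761 0.4523
    outer loop
      vertex 1.53 12.70 0.00
      vertex 0.00 8.00 0.00
      vertex 8.00 8.00 15.00
    endloop
  endfacet
  facet normal -0.8481 -0.2761 0.4523
    outer loop
      vertex 0.00 8.00 0.00
      vertex 1.53 3.30 0.00
      vertex 8.00 8.00 15.00
    endloop
  endfacet
  facet normal -0.5247 -0.7212 0.4523
    outer loop
      vertex 1.53 3.30 0.00
      vertex 5.53 0.39 0.00
      vertex 8.00 8.00 15.00
    endloop
  endfacet
  facet normal 0.0000 -0.8918 0.4524
    outer loop
      vertex 5.53 0.39 0.00
      vertex 10.47 0.39 0.00
      vertex 8.00 8.00 15.00
    endloop
  endfacet
  facet normal 0.5247 -0.7212 0.4523
    outer loop
      vertex 10.47 0.39 0.00
      vertex 14.47 3.30 0.00
      vertex 8.00 8.00 15.00
    endloop
  endfacet
  facet normal 0.8481 -0.2761 0.4523
    outer loop
      vertex 14.47 3.30 0.00
      vertex 16.00 8.00 0.00
      vertex 8.00 8.00 15.00
    endloop
  endfacet
endsolid part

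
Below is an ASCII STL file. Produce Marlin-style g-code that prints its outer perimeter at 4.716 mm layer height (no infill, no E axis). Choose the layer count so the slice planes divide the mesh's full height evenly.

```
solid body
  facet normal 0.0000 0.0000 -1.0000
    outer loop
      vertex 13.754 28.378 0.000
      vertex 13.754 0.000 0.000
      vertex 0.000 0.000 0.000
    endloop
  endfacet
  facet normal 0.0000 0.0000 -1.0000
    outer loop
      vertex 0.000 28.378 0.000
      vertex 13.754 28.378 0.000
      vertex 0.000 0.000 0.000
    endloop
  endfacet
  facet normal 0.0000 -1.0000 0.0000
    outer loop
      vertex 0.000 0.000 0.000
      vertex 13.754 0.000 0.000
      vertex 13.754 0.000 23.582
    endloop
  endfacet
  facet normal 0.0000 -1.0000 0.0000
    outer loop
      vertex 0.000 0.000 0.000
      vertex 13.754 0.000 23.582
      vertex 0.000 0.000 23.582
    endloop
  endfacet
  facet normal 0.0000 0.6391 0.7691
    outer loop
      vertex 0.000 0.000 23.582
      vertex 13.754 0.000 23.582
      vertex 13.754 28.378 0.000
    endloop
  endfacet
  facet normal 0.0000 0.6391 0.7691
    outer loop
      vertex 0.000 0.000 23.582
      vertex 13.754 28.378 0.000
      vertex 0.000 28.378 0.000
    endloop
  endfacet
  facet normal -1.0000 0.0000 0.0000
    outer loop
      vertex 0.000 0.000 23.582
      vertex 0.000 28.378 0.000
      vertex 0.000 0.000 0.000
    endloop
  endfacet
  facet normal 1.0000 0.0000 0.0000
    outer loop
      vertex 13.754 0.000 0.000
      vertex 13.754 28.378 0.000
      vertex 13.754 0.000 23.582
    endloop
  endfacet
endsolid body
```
; perimeter-only toolpath
G21 ; units = mm
G90 ; absolute positioning
G28 ; home
; layer 1
G0 Z4.716
G0 X0.000 Y0.000
G1 X13.754 Y0.000
G1 X13.754 Y22.702
G1 X0.000 Y22.702
G1 X0.000 Y0.000
; layer 2
G0 Z9.433
G0 X0.000 Y0.000
G1 X13.754 Y0.000
G1 X13.754 Y17.027
G1 X0.000 Y17.027
G1 X0.000 Y0.000
; layer 3
G0 Z14.149
G0 X0.000 Y0.000
G1 X13.754 Y0.000
G1 X13.754 Y11.351
G1 X0.000 Y11.351
G1 X0.000 Y0.000
; layer 4
G0 Z18.866
G0 X0.000 Y0.000
G1 X13.754 Y0.000
G1 X13.754 Y5.676
G1 X0.000 Y5.676
G1 X0.000 Y0.000
M2 ; end

The solid is a wedge (ramp): 13.8 × 28.4 mm base, rising to 23.6 mm along the y=0 edge and sloping linearly to z=0 at y=28.4. Slicing at Δz = 4.716 mm — 5 equal slices spanning the solid's height, so layer i sits at z = i·h/5 — gives 4 non-empty perimeters. Each is a 4-segment closed polygon; G0 lifts to the layer z and rapids to the start vertex, then G1 traces the edges. The cross-section shrinks linearly with z (the slice at the apex is degenerate and omitted).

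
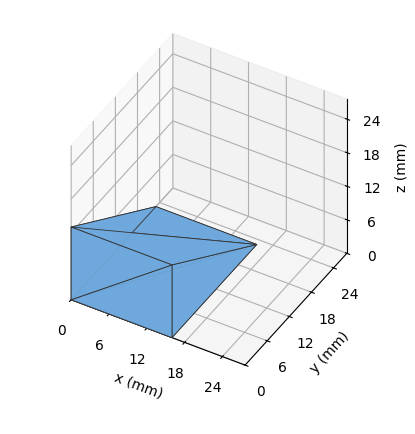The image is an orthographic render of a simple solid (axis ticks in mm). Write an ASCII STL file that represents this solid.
Reading the render: the shape is a wedge (ramp): 16 × 23 mm base, rising to 13 mm along the y=0 edge and sloping linearly to z=0 at y=23 (dimensions read to the nearest mm from the axis ticks). For the STL, each face is triangulated and given an outward normal.

solid part
  facet normal 0.0000 0.0000 -1.0000
    outer loop
      vertex 16.0 23.0 0.0
      vertex 16.0 0.0 0.0
      vertex 0.0 0.0 0.0
    endloop
  endfacet
  facet normal 0.0000 0.0000 -1.0000
    outer loop
      vertex 0.0 23.0 0.0
      vertex 16.0 23.0 0.0
      vertex 0.0 0.0 0.0
    endloop
  endfacet
  facet normal 0.0000 -1.0000 0.0000
    outer loop
      vertex 0.0 0.0 0.0
      vertex 16.0 0.0 0.0
      vertex 16.0 0.0 13.0
    endloop
  endfacet
  facet normal 0.0000 -1.0000 0.0000
    outer loop
      vertex 0.0 0.0 0.0
      vertex 16.0 0.0 13.0
      vertex 0.0 0.0 13.0
    endloop
  endfacet
  facet normal 0.0000 0.4921 0.8706
    outer loop
      vertex 0.0 0.0 13.0
      vertex 16.0 0.0 13.0
      vertex 16.0 23.0 0.0
    endloop
  endfacet
  facet normal 0.0000 0.4921 0.8706
    outer loop
      vertex 0.0 0.0 13.0
      vertex 16.0 23.0 0.0
      vertex 0.0 23.0 0.0
    endloop
  endfacet
  facet normal -1.0000 0.0000 0.0000
    outer loop
      vertex 0.0 0.0 13.0
      vertex 0.0 23.0 0.0
      vertex 0.0 0.0 0.0
    endloop
  endfacet
  facet normal 1.0000 0.0000 0.0000
    outer loop
      vertex 16.0 0.0 0.0
      vertex 16.0 23.0 0.0
      vertex 16.0 0.0 13.0
    endloop
  endfacet
endsolid part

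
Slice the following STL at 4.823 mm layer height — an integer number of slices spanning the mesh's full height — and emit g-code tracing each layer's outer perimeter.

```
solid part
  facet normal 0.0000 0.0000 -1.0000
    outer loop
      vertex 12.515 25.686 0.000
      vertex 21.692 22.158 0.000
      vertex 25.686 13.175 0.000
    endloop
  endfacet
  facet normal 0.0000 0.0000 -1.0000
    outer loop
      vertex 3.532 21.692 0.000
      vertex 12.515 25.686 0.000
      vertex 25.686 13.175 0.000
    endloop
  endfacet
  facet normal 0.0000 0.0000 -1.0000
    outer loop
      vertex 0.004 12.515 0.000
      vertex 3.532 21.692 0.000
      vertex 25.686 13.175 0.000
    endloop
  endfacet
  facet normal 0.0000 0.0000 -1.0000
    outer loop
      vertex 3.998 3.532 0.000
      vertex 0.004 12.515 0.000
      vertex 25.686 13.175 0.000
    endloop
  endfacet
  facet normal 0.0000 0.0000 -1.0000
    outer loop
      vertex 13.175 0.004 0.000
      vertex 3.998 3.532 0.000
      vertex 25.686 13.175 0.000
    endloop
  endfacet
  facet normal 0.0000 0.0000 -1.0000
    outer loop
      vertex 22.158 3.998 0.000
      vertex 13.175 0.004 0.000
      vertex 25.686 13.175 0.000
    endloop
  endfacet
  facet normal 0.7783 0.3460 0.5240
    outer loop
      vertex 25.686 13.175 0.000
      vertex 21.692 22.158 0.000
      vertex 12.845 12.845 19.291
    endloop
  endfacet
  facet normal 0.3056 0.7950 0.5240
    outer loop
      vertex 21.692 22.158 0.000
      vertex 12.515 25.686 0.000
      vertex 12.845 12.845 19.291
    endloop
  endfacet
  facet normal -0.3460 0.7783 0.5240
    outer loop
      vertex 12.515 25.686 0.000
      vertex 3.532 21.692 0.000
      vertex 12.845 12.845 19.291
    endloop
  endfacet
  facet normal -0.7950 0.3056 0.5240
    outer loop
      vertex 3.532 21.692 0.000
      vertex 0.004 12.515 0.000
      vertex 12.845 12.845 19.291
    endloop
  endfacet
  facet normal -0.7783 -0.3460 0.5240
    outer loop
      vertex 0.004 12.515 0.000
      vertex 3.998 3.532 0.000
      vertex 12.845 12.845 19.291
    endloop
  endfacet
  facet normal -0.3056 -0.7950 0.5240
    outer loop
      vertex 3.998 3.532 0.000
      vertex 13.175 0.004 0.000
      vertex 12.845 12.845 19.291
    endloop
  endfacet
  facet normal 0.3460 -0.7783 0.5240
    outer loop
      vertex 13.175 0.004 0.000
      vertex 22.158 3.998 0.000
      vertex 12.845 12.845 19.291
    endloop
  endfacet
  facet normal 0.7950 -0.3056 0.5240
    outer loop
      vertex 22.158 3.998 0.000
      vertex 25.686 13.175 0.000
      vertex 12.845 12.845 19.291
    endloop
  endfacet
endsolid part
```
; perimeter-only toolpath
G21 ; units = mm
G90 ; absolute positioning
G28 ; home
; layer 1
G0 Z4.823
G0 X22.476 Y13.093
G1 X19.480 Y19.830
G1 X12.598 Y22.476
G1 X5.860 Y19.480
G1 X3.214 Y12.598
G1 X6.210 Y5.860
G1 X13.093 Y3.214
G1 X19.830 Y6.210
G1 X22.476 Y13.093
; layer 2
G0 Z9.646
G0 X19.265 Y13.010
G1 X17.268 Y17.502
G1 X12.680 Y19.265
G1 X8.189 Y17.268
G1 X6.425 Y12.680
G1 X8.421 Y8.189
G1 X13.010 Y6.425
G1 X17.502 Y8.421
G1 X19.265 Y13.010
; layer 3
G0 Z14.468
G0 X16.055 Y12.928
G1 X15.057 Y15.173
G1 X12.763 Y16.055
G1 X10.517 Y15.057
G1 X9.635 Y12.763
G1 X10.633 Y10.517
G1 X12.928 Y9.635
G1 X15.173 Y10.633
G1 X16.055 Y12.928
M2 ; end

The solid is a regular 8-sided pyramid, base circumscribed radius ≈ 12.8 mm, apex at z ≈ 19.3 mm. Slicing at Δz = 4.823 mm — 4 equal slices spanning the solid's height, so layer i sits at z = i·h/4 — gives 3 non-empty perimeters. Each is a 8-segment closed polygon; G0 lifts to the layer z and rapids to the start vertex, then G1 traces the edges. The cross-section shrinks linearly with z (the slice at the apex is degenerate and omitted).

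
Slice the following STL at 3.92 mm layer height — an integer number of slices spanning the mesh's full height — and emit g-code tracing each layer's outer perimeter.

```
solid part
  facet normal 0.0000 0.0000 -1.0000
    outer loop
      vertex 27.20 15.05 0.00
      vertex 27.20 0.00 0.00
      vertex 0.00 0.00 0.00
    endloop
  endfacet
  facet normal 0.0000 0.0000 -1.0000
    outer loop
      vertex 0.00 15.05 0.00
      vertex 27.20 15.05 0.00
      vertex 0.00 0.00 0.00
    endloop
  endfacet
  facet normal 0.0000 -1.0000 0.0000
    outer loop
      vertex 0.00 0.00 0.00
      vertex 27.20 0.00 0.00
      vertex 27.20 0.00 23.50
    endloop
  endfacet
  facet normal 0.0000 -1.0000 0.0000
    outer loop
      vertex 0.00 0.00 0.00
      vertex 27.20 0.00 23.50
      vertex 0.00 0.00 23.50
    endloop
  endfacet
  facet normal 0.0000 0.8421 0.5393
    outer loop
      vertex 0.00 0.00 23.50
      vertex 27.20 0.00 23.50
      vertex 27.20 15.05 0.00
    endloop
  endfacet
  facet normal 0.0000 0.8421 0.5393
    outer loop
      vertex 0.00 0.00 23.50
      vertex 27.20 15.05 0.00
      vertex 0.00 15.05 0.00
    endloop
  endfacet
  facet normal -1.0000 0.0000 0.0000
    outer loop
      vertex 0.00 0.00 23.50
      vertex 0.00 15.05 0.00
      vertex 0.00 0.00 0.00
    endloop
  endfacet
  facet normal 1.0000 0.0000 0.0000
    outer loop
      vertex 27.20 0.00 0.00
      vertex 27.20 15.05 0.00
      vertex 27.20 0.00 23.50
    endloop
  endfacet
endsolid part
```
; perimeter-only toolpath
G21 ; units = mm
G90 ; absolute positioning
G28 ; home
; layer 1
G0 Z3.92
G0 X0.00 Y0.00
G1 X27.20 Y0.00
G1 X27.20 Y12.54
G1 X0.00 Y12.54
G1 X0.00 Y0.00
; layer 2
G0 Z7.83
G0 X0.00 Y0.00
G1 X27.20 Y0.00
G1 X27.20 Y10.03
G1 X0.00 Y10.03
G1 X0.00 Y0.00
; layer 3
G0 Z11.75
G0 X0.00 Y0.00
G1 X27.20 Y0.00
G1 X27.20 Y7.53
G1 X0.00 Y7.53
G1 X0.00 Y0.00
; layer 4
G0 Z15.67
G0 X0.00 Y0.00
G1 X27.20 Y0.00
G1 X27.20 Y5.02
G1 X0.00 Y5.02
G1 X0.00 Y0.00
; layer 5
G0 Z19.58
G0 X0.00 Y0.00
G1 X27.20 Y0.00
G1 X27.20 Y2.51
G1 X0.00 Y2.51
G1 X0.00 Y0.00
M2 ; end

The solid is a wedge (ramp): 27.2 × 15.1 mm base, rising to 23.5 mm along the y=0 edge and sloping linearly to z=0 at y=15.1. Slicing at Δz = 3.92 mm — 6 equal slices spanning the solid's height, so layer i sits at z = i·h/6 — gives 5 non-empty perimeters. Each is a 4-segment closed polygon; G0 lifts to the layer z and rapids to the start vertex, then G1 traces the edges. The cross-section shrinks linearly with z (the slice at the apex is degenerate and omitted).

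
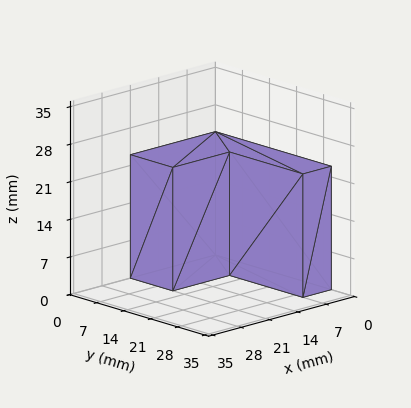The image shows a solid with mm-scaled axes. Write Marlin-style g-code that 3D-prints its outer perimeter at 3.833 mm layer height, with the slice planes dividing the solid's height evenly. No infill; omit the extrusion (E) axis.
Reading the render: the shape is an L-shaped prism: outer 21 × 30 mm, arm thicknesses ≈ 11 mm (horizontal) and 7 mm (vertical), extruded 23 mm in z (dimensions read to the nearest mm from the axis ticks). For the g-code, the solid's height is divided into equal slices at the stated Δz and each level perimeter traced with G1 moves after a G0 lift.

; perimeter-only toolpath
G21 ; units = mm
G90 ; absolute positioning
G28 ; home
; layer 1
G0 Z3.833
G0 X0.000 Y0.000
G1 X21.000 Y0.000
G1 X21.000 Y11.000
G1 X7.000 Y11.000
G1 X7.000 Y30.000
G1 X0.000 Y30.000
G1 X0.000 Y0.000
; layer 2
G0 Z7.667
G0 X0.000 Y0.000
G1 X21.000 Y0.000
G1 X21.000 Y11.000
G1 X7.000 Y11.000
G1 X7.000 Y30.000
G1 X0.000 Y30.000
G1 X0.000 Y0.000
; layer 3
G0 Z11.500
G0 X0.000 Y0.000
G1 X21.000 Y0.000
G1 X21.000 Y11.000
G1 X7.000 Y11.000
G1 X7.000 Y30.000
G1 X0.000 Y30.000
G1 X0.000 Y0.000
; layer 4
G0 Z15.333
G0 X0.000 Y0.000
G1 X21.000 Y0.000
G1 X21.000 Y11.000
G1 X7.000 Y11.000
G1 X7.000 Y30.000
G1 X0.000 Y30.000
G1 X0.000 Y0.000
; layer 5
G0 Z19.167
G0 X0.000 Y0.000
G1 X21.000 Y0.000
G1 X21.000 Y11.000
G1 X7.000 Y11.000
G1 X7.000 Y30.000
G1 X0.000 Y30.000
G1 X0.000 Y0.000
; layer 6
G0 Z23.000
G0 X0.000 Y0.000
G1 X21.000 Y0.000
G1 X21.000 Y11.000
G1 X7.000 Y11.000
G1 X7.000 Y30.000
G1 X0.000 Y30.000
G1 X0.000 Y0.000
M2 ; end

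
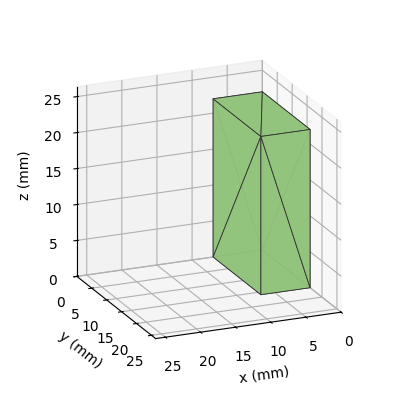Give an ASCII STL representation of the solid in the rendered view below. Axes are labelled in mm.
Reading the render: the shape is a rectangular box, roughly 7 × 16 mm footprint and 22 mm tall (dimensions read to the nearest mm from the axis ticks). For the STL, each face is triangulated and given an outward normal.

solid part
  facet normal 0.0000 0.0000 -1.0000
    outer loop
      vertex 7.0 16.0 0.0
      vertex 7.0 0.0 0.0
      vertex 0.0 0.0 0.0
    endloop
  endfacet
  facet normal 0.0000 0.0000 -1.0000
    outer loop
      vertex 0.0 16.0 0.0
      vertex 7.0 16.0 0.0
      vertex 0.0 0.0 0.0
    endloop
  endfacet
  facet normal 0.0000 0.0000 1.0000
    outer loop
      vertex 0.0 0.0 22.0
      vertex 7.0 0.0 22.0
      vertex 7.0 16.0 22.0
    endloop
  endfacet
  facet normal 0.0000 0.0000 1.0000
    outer loop
      vertex 0.0 0.0 22.0
      vertex 7.0 16.0 22.0
      vertex 0.0 16.0 22.0
    endloop
  endfacet
  facet normal 0.0000 -1.0000 0.0000
    outer loop
      vertex 0.0 0.0 0.0
      vertex 7.0 0.0 0.0
      vertex 7.0 0.0 22.0
    endloop
  endfacet
  facet normal 0.0000 -1.0000 0.0000
    outer loop
      vertex 0.0 0.0 0.0
      vertex 7.0 0.0 22.0
      vertex 0.0 0.0 22.0
    endloop
  endfacet
  facet normal 0.0000 1.0000 0.0000
    outer loop
      vertex 7.0 16.0 22.0
      vertex 7.0 16.0 0.0
      vertex 0.0 16.0 0.0
    endloop
  endfacet
  facet normal 0.0000 1.0000 0.0000
    outer loop
      vertex 0.0 16.0 22.0
      vertex 7.0 16.0 22.0
      vertex 0.0 16.0 0.0
    endloop
  endfacet
  facet normal -1.0000 0.0000 0.0000
    outer loop
      vertex 0.0 16.0 22.0
      vertex 0.0 16.0 0.0
      vertex 0.0 0.0 0.0
    endloop
  endfacet
  facet normal -1.0000 0.0000 0.0000
    outer loop
      vertex 0.0 0.0 22.0
      vertex 0.0 16.0 22.0
      vertex 0.0 0.0 0.0
    endloop
  endfacet
  facet normal 1.0000 0.0000 0.0000
    outer loop
      vertex 7.0 0.0 0.0
      vertex 7.0 16.0 0.0
      vertex 7.0 16.0 22.0
    endloop
  endfacet
  facet normal 1.0000 0.0000 0.0000
    outer loop
      vertex 7.0 0.0 0.0
      vertex 7.0 16.0 22.0
      vertex 7.0 0.0 22.0
    endloop
  endfacet
endsolid part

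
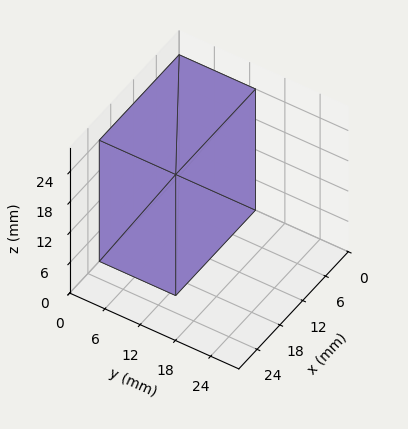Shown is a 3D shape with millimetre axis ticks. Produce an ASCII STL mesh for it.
Reading the render: the shape is a rectangular box, roughly 21 × 13 mm footprint and 24 mm tall (dimensions read to the nearest mm from the axis ticks). For the STL, each face is triangulated and given an outward normal.

solid part
  facet normal 0.0000 0.0000 -1.0000
    outer loop
      vertex 21.000 13.000 0.000
      vertex 21.000 0.000 0.000
      vertex 0.000 0.000 0.000
    endloop
  endfacet
  facet normal 0.0000 0.0000 -1.0000
    outer loop
      vertex 0.000 13.000 0.000
      vertex 21.000 13.000 0.000
      vertex 0.000 0.000 0.000
    endloop
  endfacet
  facet normal 0.0000 0.0000 1.0000
    outer loop
      vertex 0.000 0.000 24.000
      vertex 21.000 0.000 24.000
      vertex 21.000 13.000 24.000
    endloop
  endfacet
  facet normal 0.0000 0.0000 1.0000
    outer loop
      vertex 0.000 0.000 24.000
      vertex 21.000 13.000 24.000
      vertex 0.000 13.000 24.000
    endloop
  endfacet
  facet normal 0.0000 -1.0000 0.0000
    outer loop
      vertex 0.000 0.000 0.000
      vertex 21.000 0.000 0.000
      vertex 21.000 0.000 24.000
    endloop
  endfacet
  facet normal 0.0000 -1.0000 0.0000
    outer loop
      vertex 0.000 0.000 0.000
      vertex 21.000 0.000 24.000
      vertex 0.000 0.000 24.000
    endloop
  endfacet
  facet normal 0.0000 1.0000 0.0000
    outer loop
      vertex 21.000 13.000 24.000
      vertex 21.000 13.000 0.000
      vertex 0.000 13.000 0.000
    endloop
  endfacet
  facet normal 0.0000 1.0000 0.0000
    outer loop
      vertex 0.000 13.000 24.000
      vertex 21.000 13.000 24.000
      vertex 0.000 13.000 0.000
    endloop
  endfacet
  facet normal -1.0000 0.0000 0.0000
    outer loop
      vertex 0.000 13.000 24.000
      vertex 0.000 13.000 0.000
      vertex 0.000 0.000 0.000
    endloop
  endfacet
  facet normal -1.0000 0.0000 0.0000
    outer loop
      vertex 0.000 0.000 24.000
      vertex 0.000 13.000 24.000
      vertex 0.000 0.000 0.000
    endloop
  endfacet
  facet normal 1.0000 0.0000 0.0000
    outer loop
      vertex 21.000 0.000 0.000
      vertex 21.000 13.000 0.000
      vertex 21.000 13.000 24.000
    endloop
  endfacet
  facet normal 1.0000 0.0000 0.0000
    outer loop
      vertex 21.000 0.000 0.000
      vertex 21.000 13.000 24.000
      vertex 21.000 0.000 24.000
    endloop
  endfacet
endsolid part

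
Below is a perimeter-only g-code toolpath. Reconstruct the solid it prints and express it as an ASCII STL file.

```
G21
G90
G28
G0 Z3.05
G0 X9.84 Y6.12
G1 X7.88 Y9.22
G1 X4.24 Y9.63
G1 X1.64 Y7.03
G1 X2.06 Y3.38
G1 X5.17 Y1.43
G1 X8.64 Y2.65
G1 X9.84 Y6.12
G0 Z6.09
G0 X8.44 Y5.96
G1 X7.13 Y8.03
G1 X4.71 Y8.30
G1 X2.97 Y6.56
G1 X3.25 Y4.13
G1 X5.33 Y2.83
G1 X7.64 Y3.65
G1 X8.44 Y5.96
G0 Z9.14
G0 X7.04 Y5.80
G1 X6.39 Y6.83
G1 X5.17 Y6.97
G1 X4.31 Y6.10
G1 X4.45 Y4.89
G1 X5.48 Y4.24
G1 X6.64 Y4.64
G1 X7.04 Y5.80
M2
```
solid part
  facet normal 0.0000 0.0000 -1.0000
    outer loop
      vertex 3.77 10.96 0.00
      vertex 8.63 10.42 0.00
      vertex 11.24 6.28 0.00
    endloop
  endfacet
  facet normal 0.0000 0.0000 -1.0000
    outer loop
      vertex 0.31 7.49 0.00
      vertex 3.77 10.96 0.00
      vertex 11.24 6.28 0.00
    endloop
  endfacet
  facet normal 0.0000 0.0000 -1.0000
    outer loop
      vertex 0.87 2.63 0.00
      vertex 0.31 7.49 0.00
      vertex 11.24 6.28 0.00
    endloop
  endfacet
  facet normal 0.0000 0.0000 -1.0000
    outer loop
      vertex 5.02 0.03 0.00
      vertex 0.87 2.63 0.00
      vertex 11.24 6.28 0.00
    endloop
  endfacet
  facet normal 0.0000 0.0000 -1.0000
    outer loop
      vertex 9.64 1.66 0.00
      vertex 5.02 0.03 0.00
      vertex 11.24 6.28 0.00
    endloop
  endfacet
  facet normal 0.7809 0.4923 0.3846
    outer loop
      vertex 11.24 6.28 0.00
      vertex 8.63 10.42 0.00
      vertex 5.64 5.64 12.19
    endloop
  endfacet
  facet normal 0.1019 0.9174 0.3847
    outer loop
      vertex 8.63 10.42 0.00
      vertex 3.77 10.96 0.00
      vertex 5.64 5.64 12.19
    endloop
  endfacet
  facet normal -0.6536 0.6517 0.3847
    outer loop
      vertex 3.77 10.96 0.00
      vertex 0.31 7.49 0.00
      vertex 5.64 5.64 12.19
    endloop
  endfacet
  facet normal -0.9169 -0.1057 0.3849
    outer loop
      vertex 0.31 7.49 0.00
      vertex 0.87 2.63 0.00
      vertex 5.64 5.64 12.19
    endloop
  endfacet
  facet normal -0.4900 -0.7821 0.3849
    outer loop
      vertex 0.87 2.63 0.00
      vertex 5.02 0.03 0.00
      vertex 5.64 5.64 12.19
    endloop
  endfacet
  facet normal 0.3071 -0.8704 0.3849
    outer loop
      vertex 5.02 0.03 0.00
      vertex 9.64 1.66 0.00
      vertex 5.64 5.64 12.19
    endloop
  endfacet
  facet normal 0.8722 -0.3021 0.3848
    outer loop
      vertex 9.64 1.66 0.00
      vertex 11.24 6.28 0.00
      vertex 5.64 5.64 12.19
    endloop
  endfacet
endsolid part

The G0 Z moves step by Δz≈3.05 mm. The G1 loops shrink linearly with z, so the solid tapers from its base footprint up to z≈12.2. Closing with a flat bottom cap and the tapered top and triangulating gives 12 facets — a regular 7-sided pyramid, base circumscribed radius ≈ 5.64 mm, apex at z ≈ 12.2 mm.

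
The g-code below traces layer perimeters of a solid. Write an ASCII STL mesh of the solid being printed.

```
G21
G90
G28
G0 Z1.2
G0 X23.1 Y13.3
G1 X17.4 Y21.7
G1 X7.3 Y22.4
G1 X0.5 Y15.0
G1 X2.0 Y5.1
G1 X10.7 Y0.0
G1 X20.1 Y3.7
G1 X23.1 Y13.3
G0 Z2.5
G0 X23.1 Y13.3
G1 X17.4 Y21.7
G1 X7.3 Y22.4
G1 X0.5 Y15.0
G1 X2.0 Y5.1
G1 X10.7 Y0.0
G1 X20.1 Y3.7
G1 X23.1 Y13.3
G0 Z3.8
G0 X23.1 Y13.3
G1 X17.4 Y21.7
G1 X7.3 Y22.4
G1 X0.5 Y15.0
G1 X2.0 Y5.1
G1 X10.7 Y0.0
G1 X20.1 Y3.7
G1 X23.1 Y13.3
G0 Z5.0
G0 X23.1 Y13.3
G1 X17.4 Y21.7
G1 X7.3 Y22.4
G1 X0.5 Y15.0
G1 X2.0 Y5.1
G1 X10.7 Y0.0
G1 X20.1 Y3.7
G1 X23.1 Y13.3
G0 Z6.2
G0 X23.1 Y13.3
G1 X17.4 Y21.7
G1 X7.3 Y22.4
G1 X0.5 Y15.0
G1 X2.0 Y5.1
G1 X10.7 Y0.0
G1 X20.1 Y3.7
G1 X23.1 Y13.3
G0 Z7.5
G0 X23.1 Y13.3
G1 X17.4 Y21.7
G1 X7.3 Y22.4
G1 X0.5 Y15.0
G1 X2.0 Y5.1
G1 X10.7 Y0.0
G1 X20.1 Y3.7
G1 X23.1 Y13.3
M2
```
solid part
  facet normal 0.0000 0.0000 -1.0000
    outer loop
      vertex 7.3 22.4 0.0
      vertex 17.4 21.7 0.0
      vertex 23.1 13.3 0.0
    endloop
  endfacet
  facet normal 0.0000 0.0000 -1.0000
    outer loop
      vertex 0.5 15.0 0.0
      vertex 7.3 22.4 0.0
      vertex 23.1 13.3 0.0
    endloop
  endfacet
  facet normal 0.0000 0.0000 -1.0000
    outer loop
      vertex 2.0 5.1 0.0
      vertex 0.5 15.0 0.0
      vertex 23.1 13.3 0.0
    endloop
  endfacet
  facet normal 0.0000 0.0000 -1.0000
    outer loop
      vertex 10.7 0.0 0.0
      vertex 2.0 5.1 0.0
      vertex 23.1 13.3 0.0
    endloop
  endfacet
  facet normal 0.0000 0.0000 -1.0000
    outer loop
      vertex 20.1 3.7 0.0
      vertex 10.7 0.0 0.0
      vertex 23.1 13.3 0.0
    endloop
  endfacet
  facet normal 0.0000 0.0000 1.0000
    outer loop
      vertex 23.1 13.3 7.5
      vertex 17.4 21.7 7.5
      vertex 7.3 22.4 7.5
    endloop
  endfacet
  facet normal 0.0000 0.0000 1.0000
    outer loop
      vertex 23.1 13.3 7.5
      vertex 7.3 22.4 7.5
      vertex 0.5 15.0 7.5
    endloop
  endfacet
  facet normal 0.0000 0.0000 1.0000
    outer loop
      vertex 23.1 13.3 7.5
      vertex 0.5 15.0 7.5
      vertex 2.0 5.1 7.5
    endloop
  endfacet
  facet normal 0.0000 0.0000 1.0000
    outer loop
      vertex 23.1 13.3 7.5
      vertex 2.0 5.1 7.5
      vertex 10.7 0.0 7.5
    endloop
  endfacet
  facet normal 0.0000 0.0000 1.0000
    outer loop
      vertex 23.1 13.3 7.5
      vertex 10.7 0.0 7.5
      vertex 20.1 3.7 7.5
    endloop
  endfacet
  facet normal 0.8275 0.5615 0.0000
    outer loop
      vertex 23.1 13.3 0.0
      vertex 17.4 21.7 0.0
      vertex 17.4 21.7 7.5
    endloop
  endfacet
  facet normal 0.8275 0.5615 0.0000
    outer loop
      vertex 23.1 13.3 0.0
      vertex 17.4 21.7 7.5
      vertex 23.1 13.3 7.5
    endloop
  endfacet
  facet normal 0.0691 0.9976 0.0000
    outer loop
      vertex 17.4 21.7 0.0
      vertex 7.3 22.4 0.0
      vertex 7.3 22.4 7.5
    endloop
  endfacet
  facet normal 0.0691 0.9976 0.0000
    outer loop
      vertex 17.4 21.7 0.0
      vertex 7.3 22.4 7.5
      vertex 17.4 21.7 7.5
    endloop
  endfacet
  facet normal -0.7363 0.6766 0.0000
    outer loop
      vertex 7.3 22.4 0.0
      vertex 0.5 15.0 0.0
      vertex 0.5 15.0 7.5
    endloop
  endfacet
  facet normal -0.7363 0.6766 0.0000
    outer loop
      vertex 7.3 22.4 0.0
      vertex 0.5 15.0 7.5
      vertex 7.3 22.4 7.5
    endloop
  endfacet
  facet normal -0.9887 -0.1498 0.0000
    outer loop
      vertex 0.5 15.0 0.0
      vertex 2.0 5.1 0.0
      vertex 2.0 5.1 7.5
    endloop
  endfacet
  facet normal -0.9887 -0.1498 0.0000
    outer loop
      vertex 0.5 15.0 0.0
      vertex 2.0 5.1 7.5
      vertex 0.5 15.0 7.5
    endloop
  endfacet
  facet normal -0.5057 -0.8627 0.0000
    outer loop
      vertex 2.0 5.1 0.0
      vertex 10.7 0.0 0.0
      vertex 10.7 0.0 7.5
    endloop
  endfacet
  facet normal -0.5057 -0.8627 0.0000
    outer loop
      vertex 2.0 5.1 0.0
      vertex 10.7 0.0 7.5
      vertex 2.0 5.1 7.5
    endloop
  endfacet
  facet normal 0.3663 -0.9305 0.0000
    outer loop
      vertex 10.7 0.0 0.0
      vertex 20.1 3.7 0.0
      vertex 20.1 3.7 7.5
    endloop
  endfacet
  facet normal 0.3663 -0.9305 0.0000
    outer loop
      vertex 10.7 0.0 0.0
      vertex 20.1 3.7 7.5
      vertex 10.7 0.0 7.5
    endloop
  endfacet
  facet normal 0.9545 -0.2983 0.0000
    outer loop
      vertex 20.1 3.7 0.0
      vertex 23.1 13.3 0.0
      vertex 23.1 13.3 7.5
    endloop
  endfacet
  facet normal 0.9545 -0.2983 0.0000
    outer loop
      vertex 20.1 3.7 0.0
      vertex 23.1 13.3 7.5
      vertex 20.1 3.7 7.5
    endloop
  endfacet
endsolid part

The G0 Z moves step by Δz≈1.2 mm. Every layer's G1 loop is the same polygon, so the solid is a straight extrusion of it from z=0 to z≈7.5. Closing with flat bottom and top caps and triangulating gives 24 facets — a regular 7-sided prism (a cylinder approximated with 7 flat sides), circumscribed radius ≈ 11.6 mm, height ≈ 7.5 mm.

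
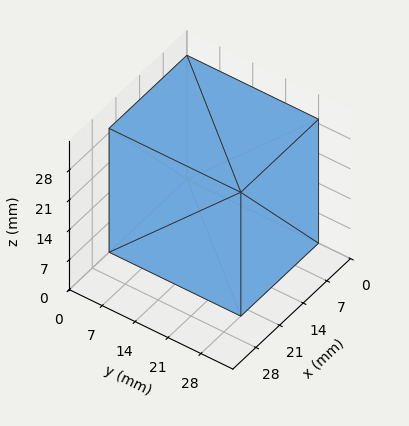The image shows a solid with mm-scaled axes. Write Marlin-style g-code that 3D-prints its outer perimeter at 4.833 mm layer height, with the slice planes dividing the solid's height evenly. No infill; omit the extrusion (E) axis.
Reading the render: the shape is a rectangular box, roughly 23 × 28 mm footprint and 29 mm tall (dimensions read to the nearest mm from the axis ticks). For the g-code, the solid's height is divided into equal slices at the stated Δz and each level perimeter traced with G1 moves after a G0 lift.

; perimeter-only toolpath
G21 ; units = mm
G90 ; absolute positioning
G28 ; home
; layer 1
G0 Z4.833
G0 X0.000 Y0.000
G1 X23.000 Y0.000
G1 X23.000 Y28.000
G1 X0.000 Y28.000
G1 X0.000 Y0.000
; layer 2
G0 Z9.667
G0 X0.000 Y0.000
G1 X23.000 Y0.000
G1 X23.000 Y28.000
G1 X0.000 Y28.000
G1 X0.000 Y0.000
; layer 3
G0 Z14.500
G0 X0.000 Y0.000
G1 X23.000 Y0.000
G1 X23.000 Y28.000
G1 X0.000 Y28.000
G1 X0.000 Y0.000
; layer 4
G0 Z19.333
G0 X0.000 Y0.000
G1 X23.000 Y0.000
G1 X23.000 Y28.000
G1 X0.000 Y28.000
G1 X0.000 Y0.000
; layer 5
G0 Z24.167
G0 X0.000 Y0.000
G1 X23.000 Y0.000
G1 X23.000 Y28.000
G1 X0.000 Y28.000
G1 X0.000 Y0.000
; layer 6
G0 Z29.000
G0 X0.000 Y0.000
G1 X23.000 Y0.000
G1 X23.000 Y28.000
G1 X0.000 Y28.000
G1 X0.000 Y0.000
M2 ; end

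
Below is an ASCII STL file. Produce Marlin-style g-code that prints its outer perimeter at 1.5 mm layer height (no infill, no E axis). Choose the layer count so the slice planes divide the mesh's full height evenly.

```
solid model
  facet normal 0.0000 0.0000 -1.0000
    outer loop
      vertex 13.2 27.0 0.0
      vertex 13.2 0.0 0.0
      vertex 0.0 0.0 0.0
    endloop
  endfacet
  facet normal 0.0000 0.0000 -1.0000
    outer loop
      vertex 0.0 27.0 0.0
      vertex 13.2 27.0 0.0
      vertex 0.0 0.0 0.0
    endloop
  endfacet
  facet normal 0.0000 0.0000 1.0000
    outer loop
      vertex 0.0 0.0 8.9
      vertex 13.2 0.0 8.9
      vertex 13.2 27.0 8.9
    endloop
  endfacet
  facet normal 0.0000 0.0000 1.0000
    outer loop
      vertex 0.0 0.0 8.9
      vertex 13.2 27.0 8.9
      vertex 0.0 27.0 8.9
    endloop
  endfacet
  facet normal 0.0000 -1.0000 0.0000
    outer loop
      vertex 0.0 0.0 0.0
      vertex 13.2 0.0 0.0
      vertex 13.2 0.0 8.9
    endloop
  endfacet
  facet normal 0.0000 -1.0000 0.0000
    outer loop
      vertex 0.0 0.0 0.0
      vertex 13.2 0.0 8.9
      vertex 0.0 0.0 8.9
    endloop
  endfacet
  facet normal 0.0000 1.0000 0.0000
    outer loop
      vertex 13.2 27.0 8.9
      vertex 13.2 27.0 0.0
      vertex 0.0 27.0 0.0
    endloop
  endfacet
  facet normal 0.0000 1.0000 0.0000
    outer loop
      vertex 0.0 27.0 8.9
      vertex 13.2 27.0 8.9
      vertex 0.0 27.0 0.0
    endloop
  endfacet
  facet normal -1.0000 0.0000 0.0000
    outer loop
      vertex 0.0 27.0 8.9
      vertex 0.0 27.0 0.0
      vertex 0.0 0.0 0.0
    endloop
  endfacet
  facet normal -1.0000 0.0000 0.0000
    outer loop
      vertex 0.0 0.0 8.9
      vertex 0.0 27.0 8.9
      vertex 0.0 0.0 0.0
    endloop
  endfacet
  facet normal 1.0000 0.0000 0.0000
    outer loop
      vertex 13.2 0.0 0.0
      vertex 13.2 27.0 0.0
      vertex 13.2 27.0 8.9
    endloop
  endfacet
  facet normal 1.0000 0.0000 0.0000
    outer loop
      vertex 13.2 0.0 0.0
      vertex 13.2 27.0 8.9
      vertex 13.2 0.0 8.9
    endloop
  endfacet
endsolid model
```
; perimeter-only toolpath
G21 ; units = mm
G90 ; absolute positioning
G28 ; home
; layer 1
G0 Z1.5
G0 X0.0 Y0.0
G1 X13.2 Y0.0
G1 X13.2 Y27.0
G1 X0.0 Y27.0
G1 X0.0 Y0.0
; layer 2
G0 Z3.0
G0 X0.0 Y0.0
G1 X13.2 Y0.0
G1 X13.2 Y27.0
G1 X0.0 Y27.0
G1 X0.0 Y0.0
; layer 3
G0 Z4.5
G0 X0.0 Y0.0
G1 X13.2 Y0.0
G1 X13.2 Y27.0
G1 X0.0 Y27.0
G1 X0.0 Y0.0
; layer 4
G0 Z5.9
G0 X0.0 Y0.0
G1 X13.2 Y0.0
G1 X13.2 Y27.0
G1 X0.0 Y27.0
G1 X0.0 Y0.0
; layer 5
G0 Z7.4
G0 X0.0 Y0.0
G1 X13.2 Y0.0
G1 X13.2 Y27.0
G1 X0.0 Y27.0
G1 X0.0 Y0.0
; layer 6
G0 Z8.9
G0 X0.0 Y0.0
G1 X13.2 Y0.0
G1 X13.2 Y27.0
G1 X0.0 Y27.0
G1 X0.0 Y0.0
M2 ; end

The solid is a rectangular box, roughly 13.2 × 27 mm footprint and 8.9 mm tall. Slicing at Δz = 1.5 mm — 6 equal slices spanning the solid's height, so layer i sits at z = i·h/6 — gives 6 non-empty perimeters. Each is a 4-segment closed polygon; G0 lifts to the layer z and rapids to the start vertex, then G1 traces the edges.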